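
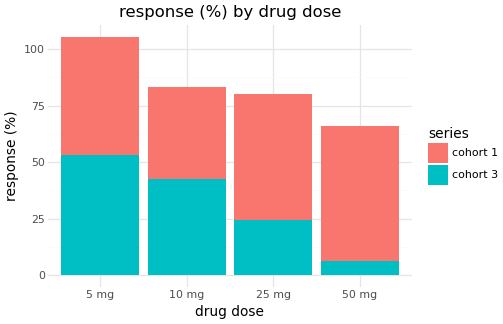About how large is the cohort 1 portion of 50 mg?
cohort 1 top ≈ 70, bottom ≈ 10; segment ≈ 60.

≈ 60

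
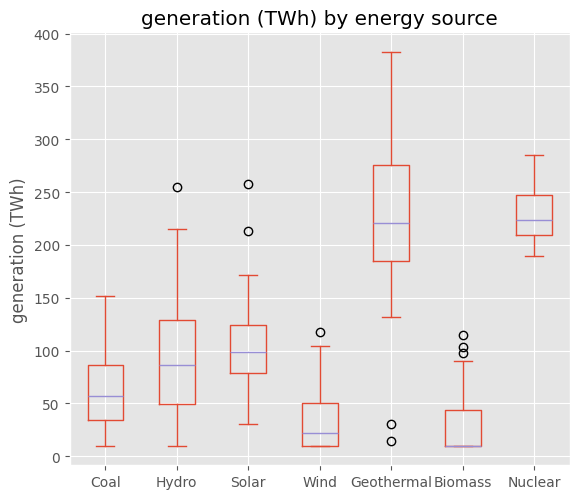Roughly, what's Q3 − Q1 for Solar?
≈ 40

Q3 ≈ 120, Q1 ≈ 80; IQR ≈ 40.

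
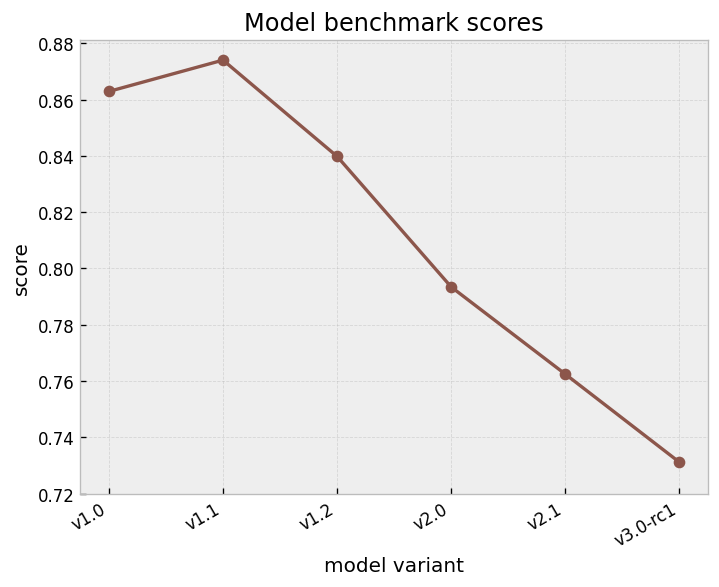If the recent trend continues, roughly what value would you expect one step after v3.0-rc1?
Last three: 0.80, 0.76, 0.74 → slope ≈ -0.03/step → next ≈ 0.71.

≈ 0.71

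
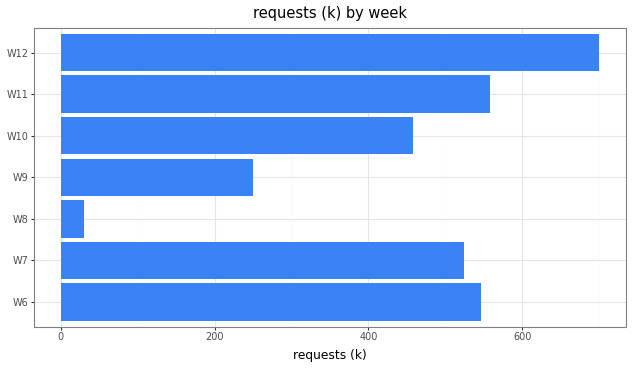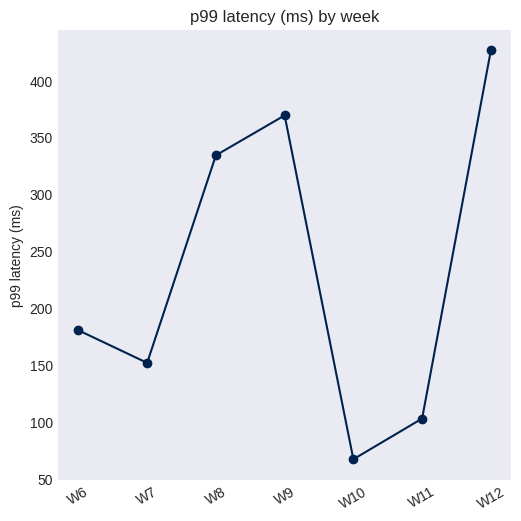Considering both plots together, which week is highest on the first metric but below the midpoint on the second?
Chart 2 median p99 latency (ms) ≈ 200; below-median weeks: W7, W10, W11. Among those, W11 has the highest requests (k) (≈ 600).

W11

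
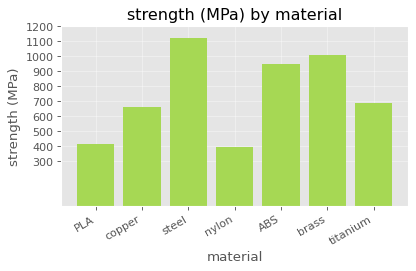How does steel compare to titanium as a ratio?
≈ 1.57×

steel ≈ 1100, titanium ≈ 700; 1100/700 ≈ 1.57.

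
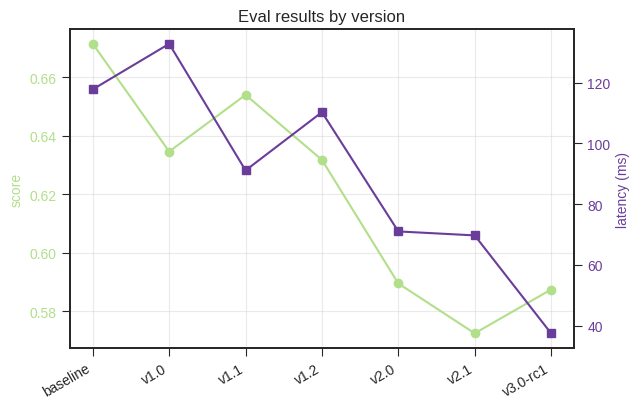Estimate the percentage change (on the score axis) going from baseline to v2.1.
≈ -14.9%

baseline ≈ 0.67, v2.1 ≈ 0.57; (0.57 − 0.67) / 0.67 ≈ -14.9%.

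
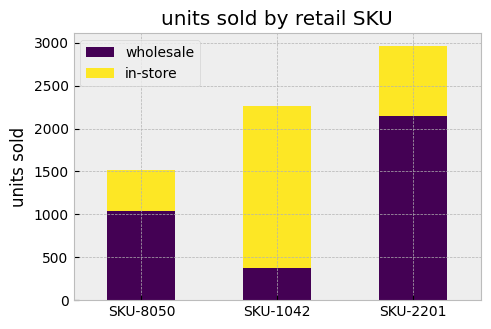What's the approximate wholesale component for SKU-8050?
≈ 1000

wholesale top ≈ 1000, bottom ≈ 0; segment ≈ 1000.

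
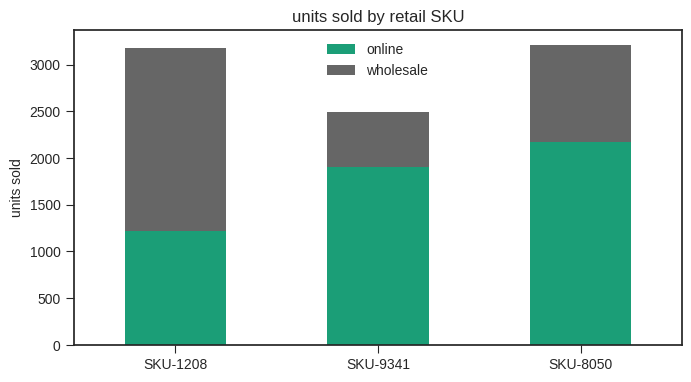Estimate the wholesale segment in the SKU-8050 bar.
wholesale top ≈ 3000, bottom ≈ 2000; segment ≈ 1000.

≈ 1000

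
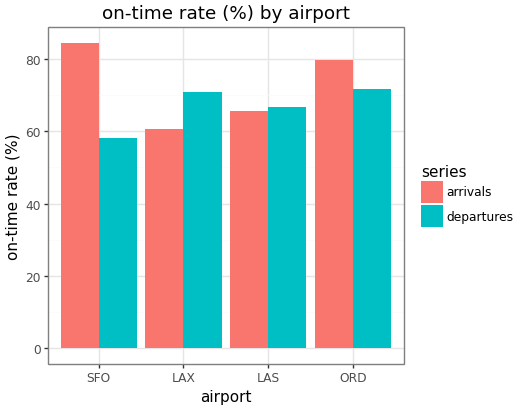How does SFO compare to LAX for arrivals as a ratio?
SFO ≈ 80, LAX ≈ 60; 80/60 ≈ 1.33.

≈ 1.33×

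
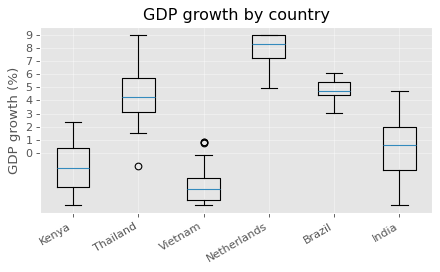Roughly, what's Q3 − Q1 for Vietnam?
Q3 ≈ -2, Q1 ≈ -4; IQR ≈ 2.

≈ 2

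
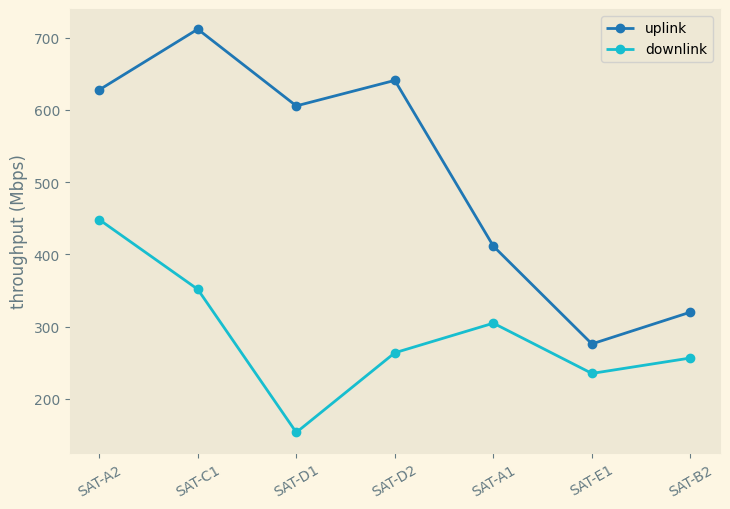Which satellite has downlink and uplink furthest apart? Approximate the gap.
SAT-D1: downlink ≈ 150, uplink ≈ 600 → gap ≈ 450. Next-largest (SAT-D2) is only ≈ 400.

SAT-D1, ≈ 450 Mbps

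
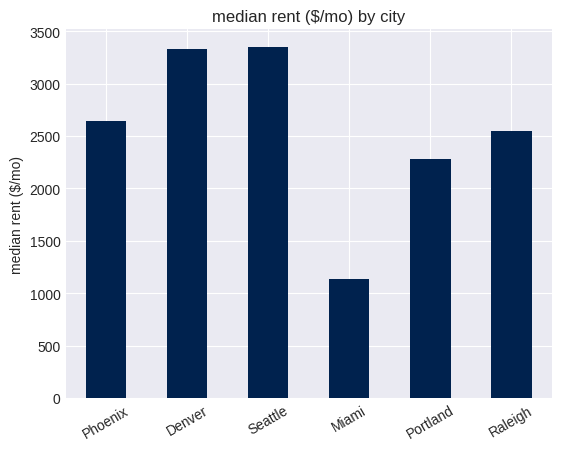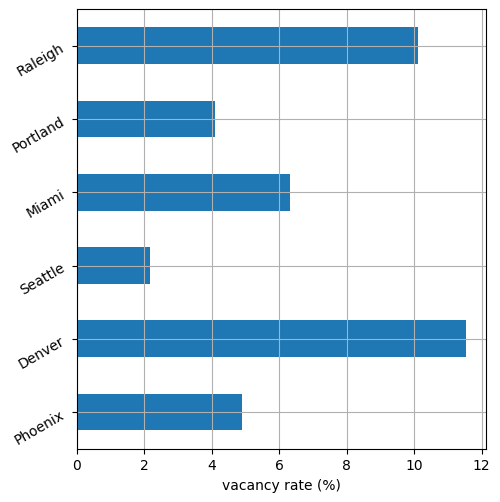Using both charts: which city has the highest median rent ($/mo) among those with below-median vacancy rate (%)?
Chart 2 median vacancy rate (%) ≈ 6; below-median cities: Phoenix, Seattle, Portland. Among those, Seattle has the highest median rent ($/mo) (≈ 3500).

Seattle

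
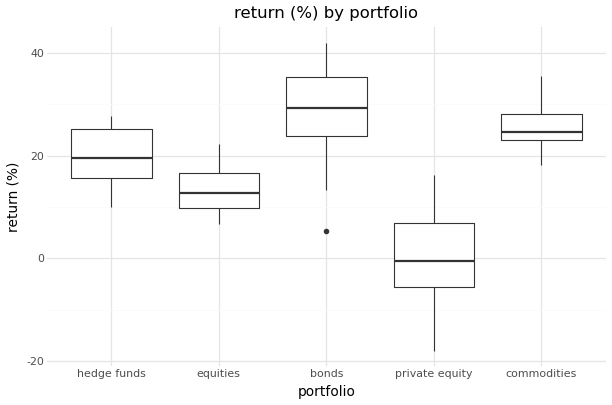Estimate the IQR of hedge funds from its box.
Q3 ≈ 25, Q1 ≈ 15; IQR ≈ 10.

≈ 10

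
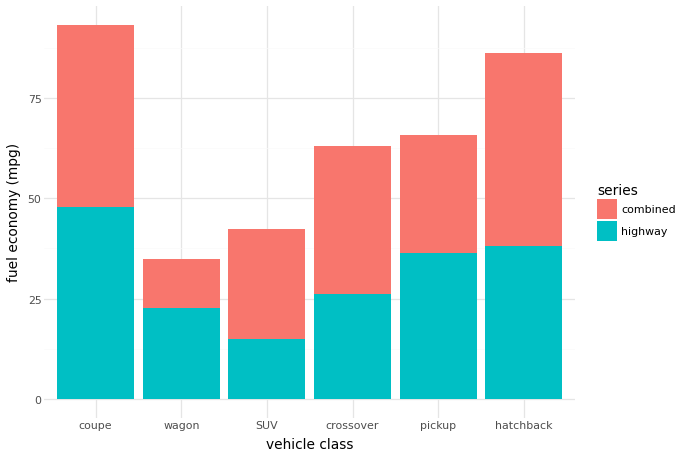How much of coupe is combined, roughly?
≈ 40

combined top ≈ 90, bottom ≈ 50; segment ≈ 40.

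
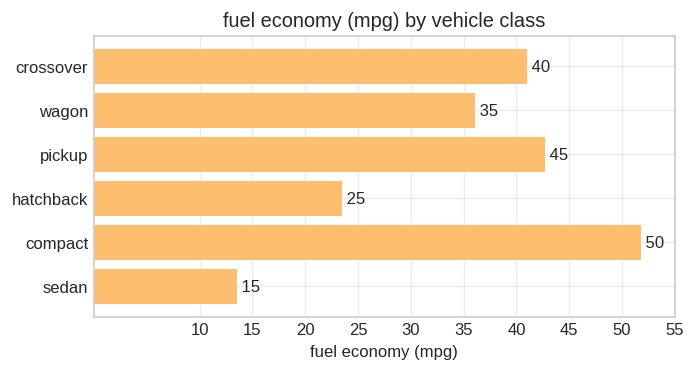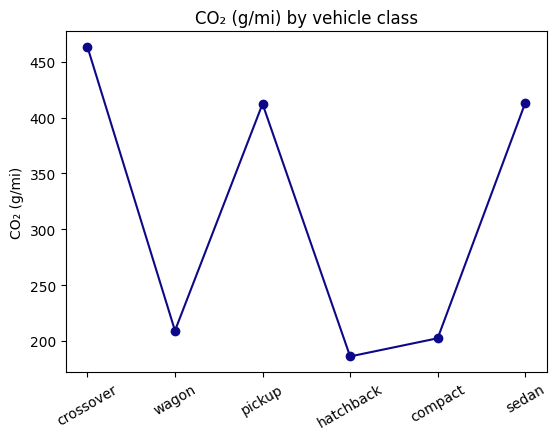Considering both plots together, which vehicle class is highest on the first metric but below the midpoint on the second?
compact

Chart 2 median CO₂ (g/mi) ≈ 300; below-median vehicle classes: wagon, hatchback, compact. Among those, compact has the highest fuel economy (mpg) (≈ 50).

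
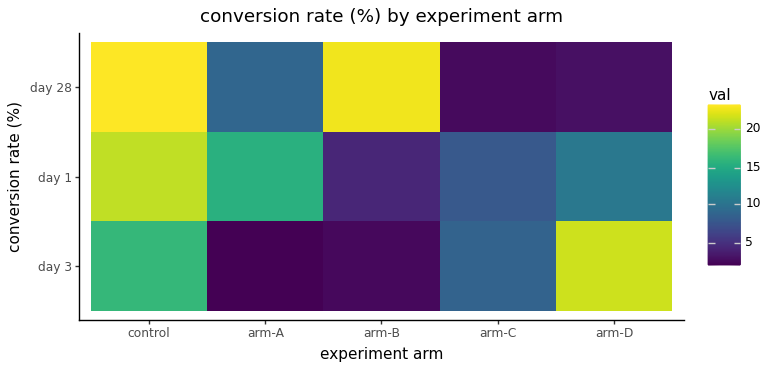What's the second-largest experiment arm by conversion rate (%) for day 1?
Top 3 for day 1: control ≈ 22, arm-A ≈ 16, arm-D ≈ 10.

arm-A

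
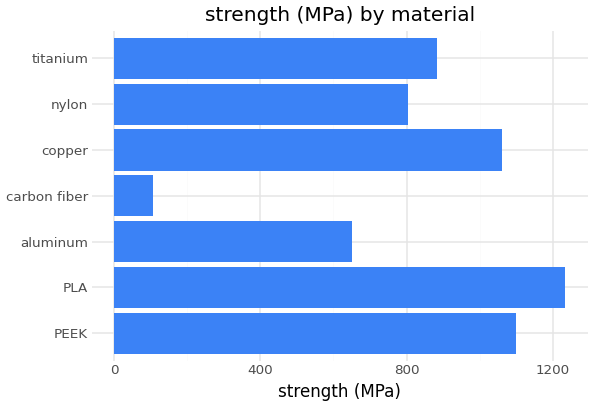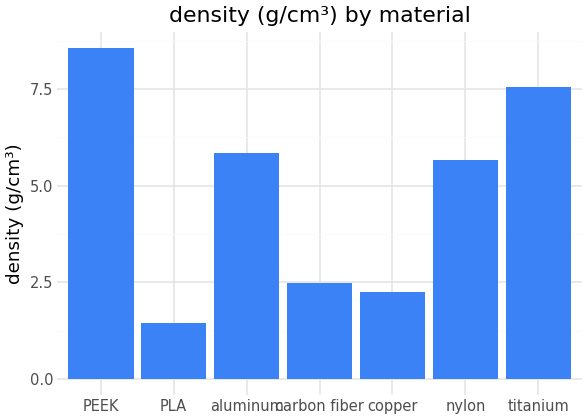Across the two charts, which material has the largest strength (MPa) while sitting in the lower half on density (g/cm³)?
Chart 2 median density (g/cm³) ≈ 6; below-median materials: PLA, carbon fiber, copper. Among those, PLA has the highest strength (MPa) (≈ 1200).

PLA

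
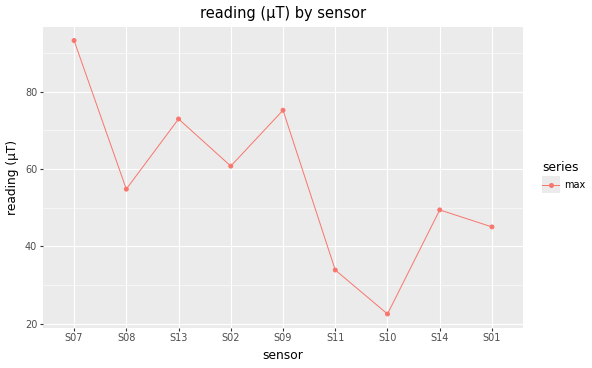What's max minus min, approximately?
≈ 70

Max S07 ≈ 90, min S10 ≈ 20; range ≈ 70.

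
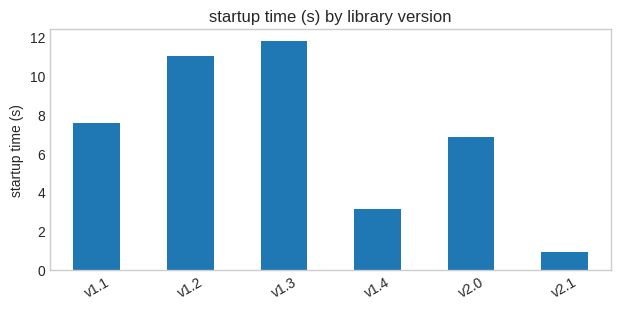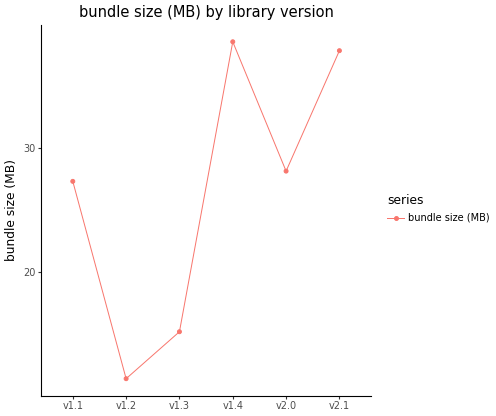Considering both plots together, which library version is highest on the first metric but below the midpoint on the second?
v1.3

Chart 2 median bundle size (MB) ≈ 30; below-median library versions: v1.1, v1.2, v1.3. Among those, v1.3 has the highest startup time (s) (≈ 12).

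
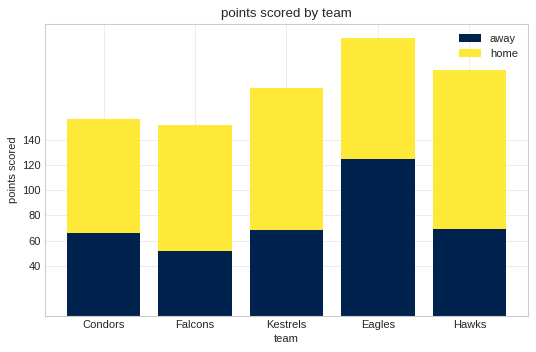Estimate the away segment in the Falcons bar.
≈ 60

away top ≈ 60, bottom ≈ 0; segment ≈ 60.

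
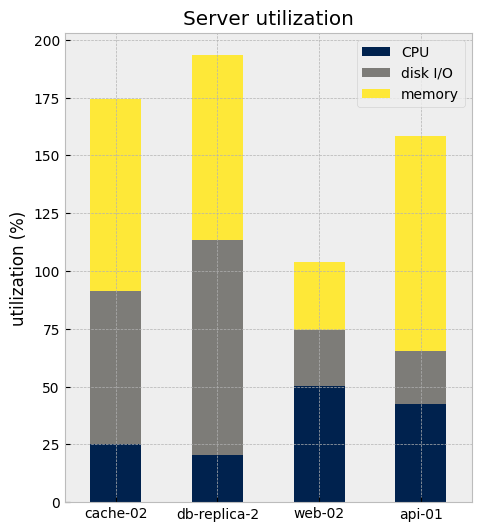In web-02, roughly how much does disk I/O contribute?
≈ 20

disk I/O top ≈ 80, bottom ≈ 60; segment ≈ 20.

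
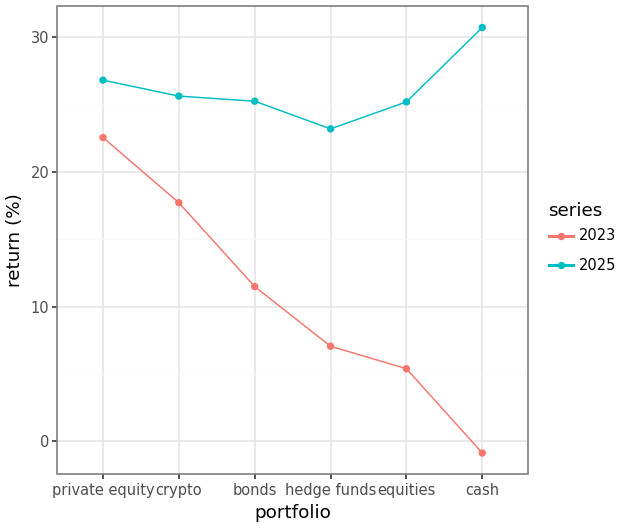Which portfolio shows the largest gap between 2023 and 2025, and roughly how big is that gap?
cash: 2023 ≈ 0, 2025 ≈ 30 → gap ≈ 30. Next-largest (equities) is only ≈ 20.

cash, ≈ 30 %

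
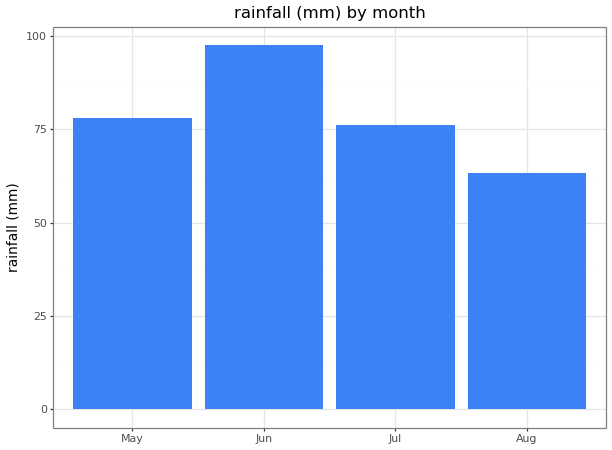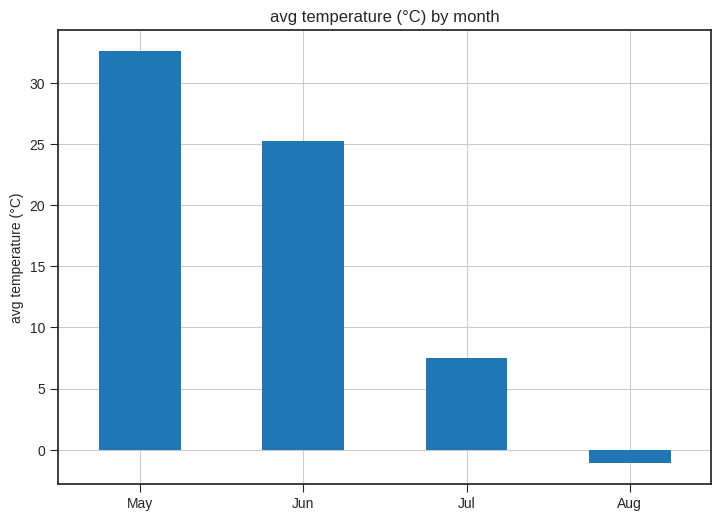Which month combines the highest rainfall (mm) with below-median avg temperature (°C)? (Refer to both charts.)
Jul

Chart 2 median avg temperature (°C) ≈ 15; below-median months: Jul, Aug. Among those, Jul has the highest rainfall (mm) (≈ 80).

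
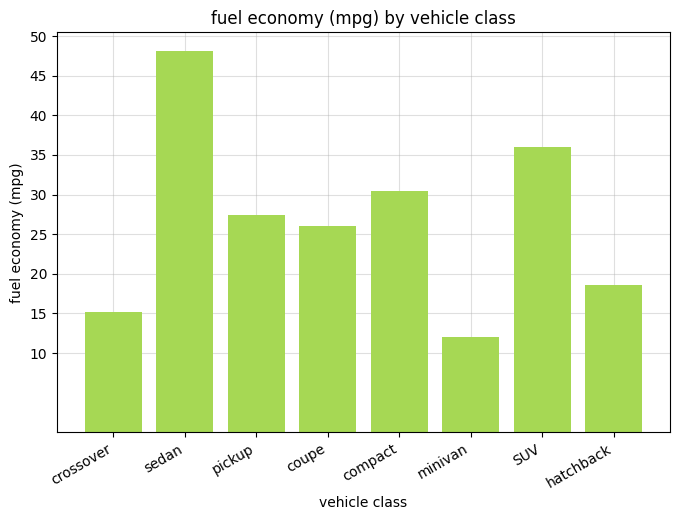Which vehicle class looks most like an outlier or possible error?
sedan

sedan ≈ 50; the rest sit between ≈ 10 and ≈ 35.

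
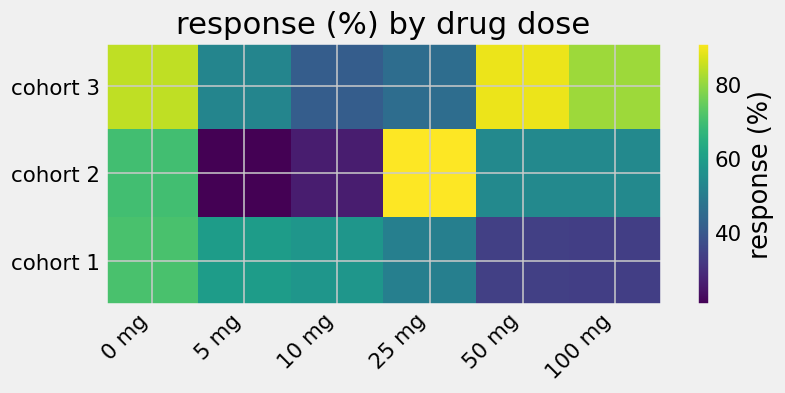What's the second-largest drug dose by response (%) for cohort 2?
Top 3 for cohort 2: 25 mg ≈ 90, 0 mg ≈ 70, 50 mg ≈ 50.

0 mg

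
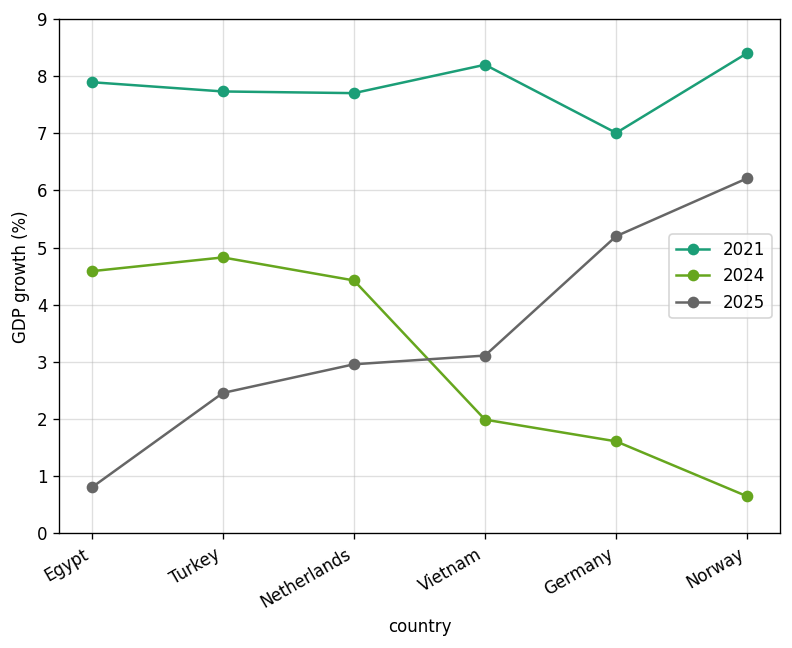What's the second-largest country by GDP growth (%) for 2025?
Top 3 for 2025: Norway ≈ 6, Germany ≈ 5, Vietnam ≈ 3.

Germany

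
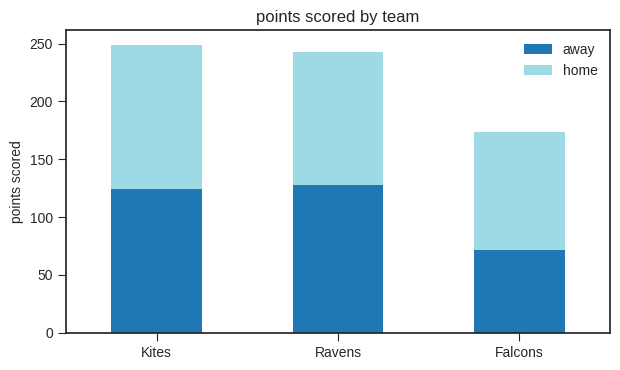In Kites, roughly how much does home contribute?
≈ 125

home top ≈ 250, bottom ≈ 125; segment ≈ 125.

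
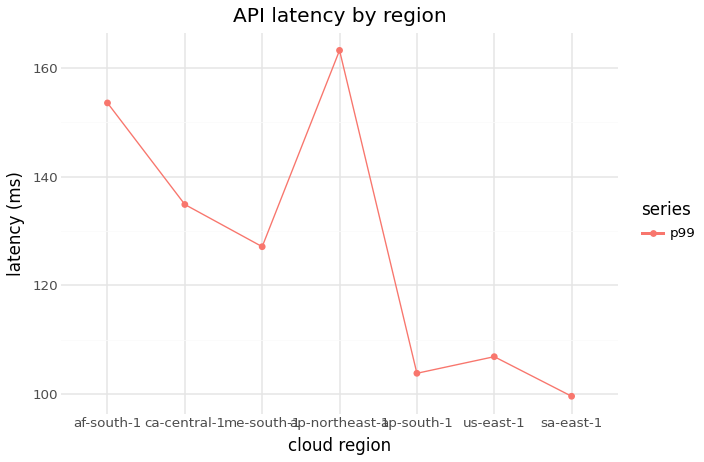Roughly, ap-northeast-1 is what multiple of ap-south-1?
≈ 1.6×

ap-northeast-1 ≈ 160, ap-south-1 ≈ 100; 160/100 ≈ 1.6.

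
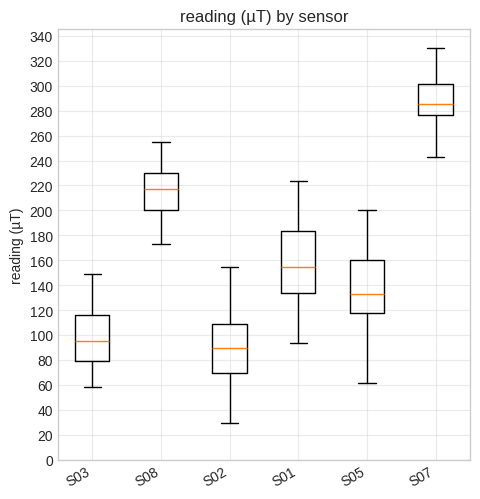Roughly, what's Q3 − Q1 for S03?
≈ 40

Q3 ≈ 120, Q1 ≈ 80; IQR ≈ 40.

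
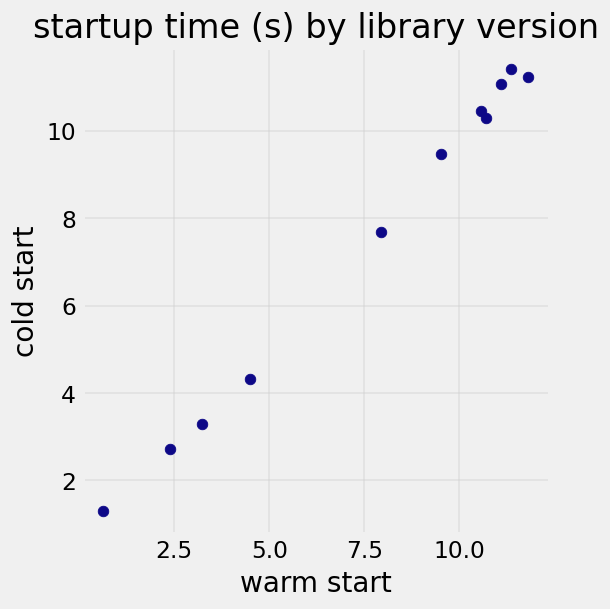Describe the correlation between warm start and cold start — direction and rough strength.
positive, strong

Points are positively correlated; strong (|r| ≈ 1.0).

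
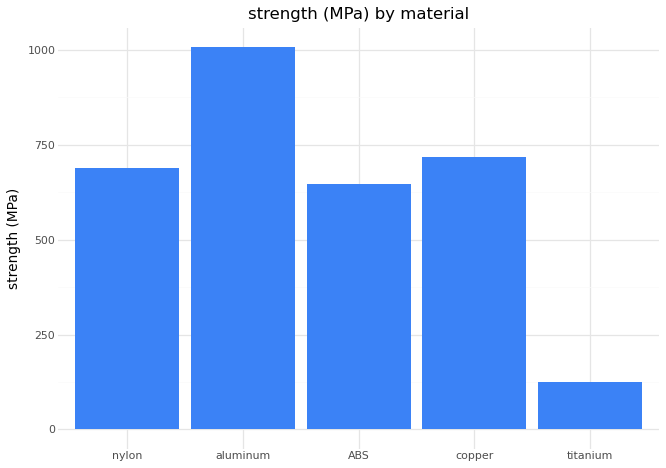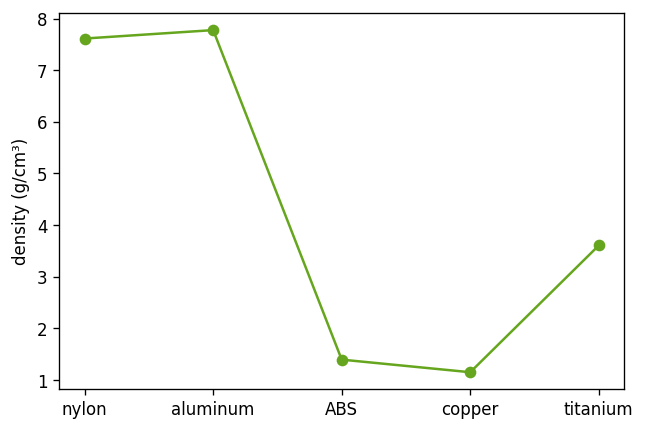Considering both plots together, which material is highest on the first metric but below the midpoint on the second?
Chart 2 median density (g/cm³) ≈ 4; below-median materials: ABS, copper. Among those, copper has the highest strength (MPa) (≈ 700).

copper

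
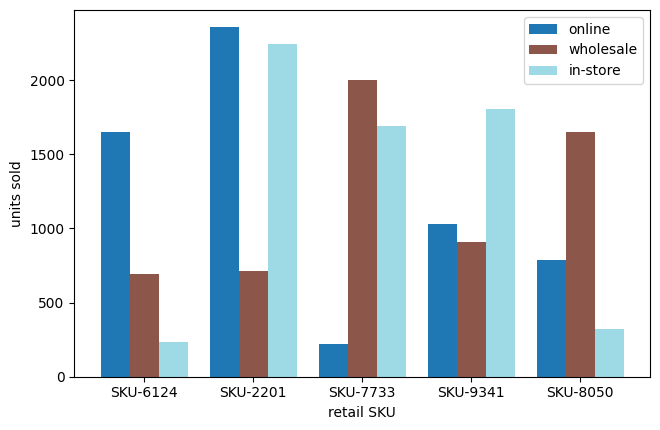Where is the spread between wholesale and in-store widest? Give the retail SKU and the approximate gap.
SKU-2201, ≈ 1400

SKU-2201: wholesale ≈ 800, in-store ≈ 2200 → gap ≈ 1400. Next-largest (SKU-8050) is only ≈ 1200.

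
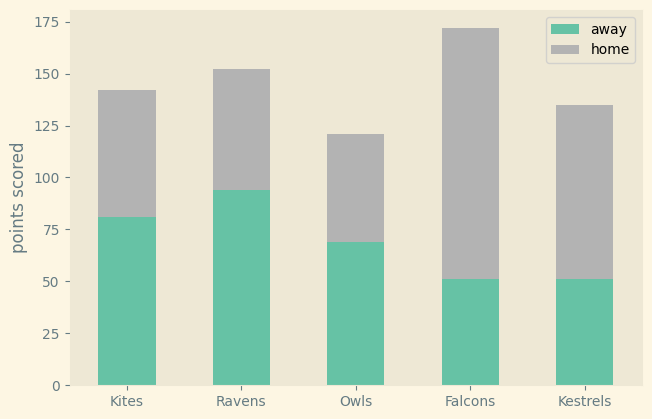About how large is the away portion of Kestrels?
≈ 60

away top ≈ 60, bottom ≈ 0; segment ≈ 60.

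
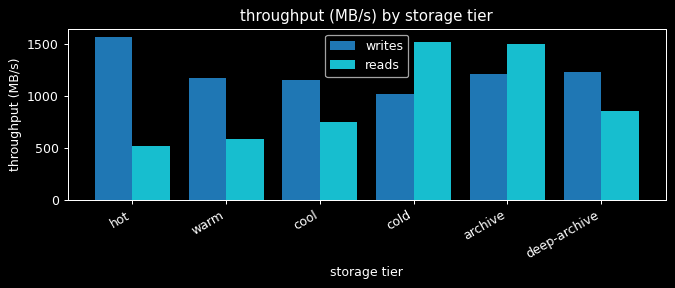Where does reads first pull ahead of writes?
cold

cool: reads ≈ 800 vs writes ≈ 1200 (not yet); cold: reads ≈ 1600 vs writes ≈ 1000 (first crossover).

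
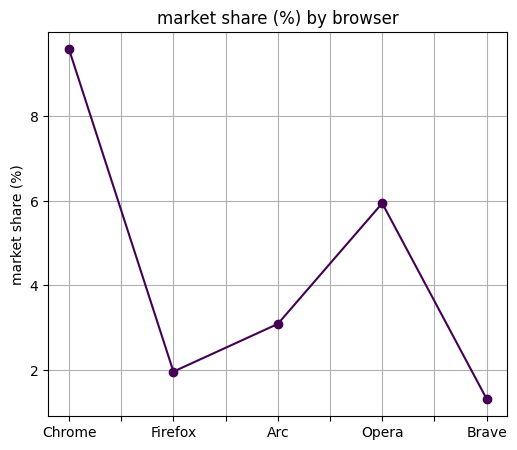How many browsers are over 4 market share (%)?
Above 4: Chrome, Opera.

2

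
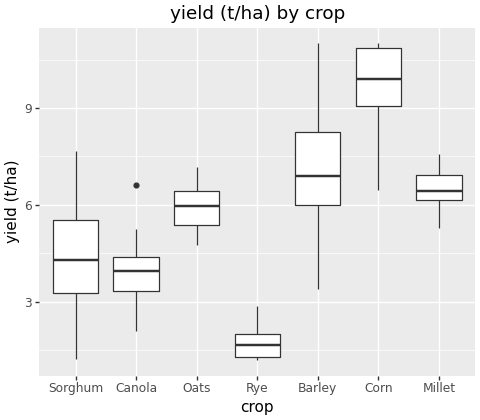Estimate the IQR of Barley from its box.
≈ 2

Q3 ≈ 8, Q1 ≈ 6; IQR ≈ 2.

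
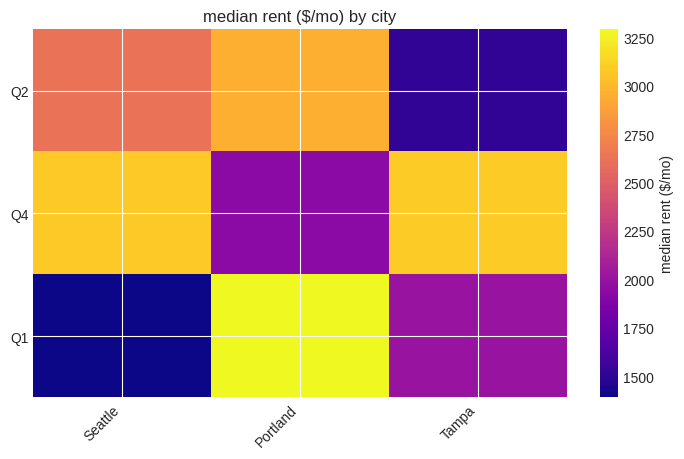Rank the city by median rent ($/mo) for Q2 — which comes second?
Top 3 for Q2: Portland ≈ 3000, Seattle ≈ 2600, Tampa ≈ 1600.

Seattle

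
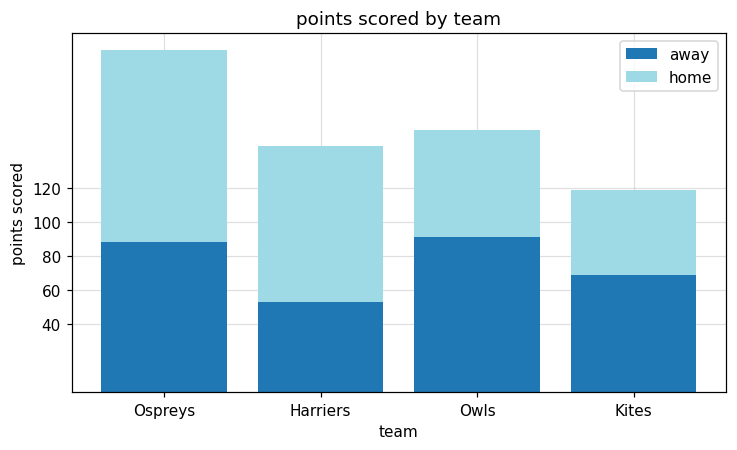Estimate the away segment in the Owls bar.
away top ≈ 100, bottom ≈ 0; segment ≈ 100.

≈ 100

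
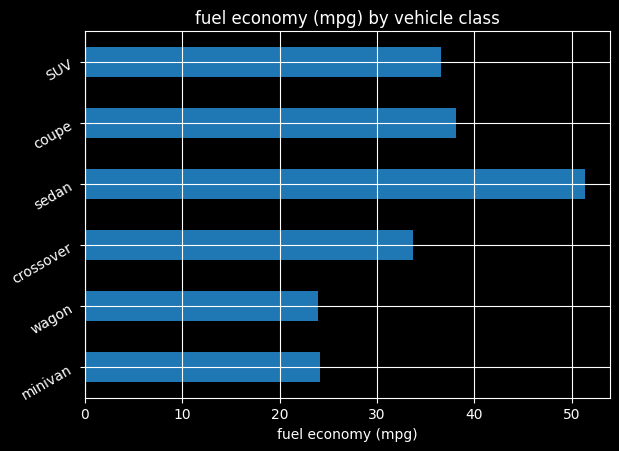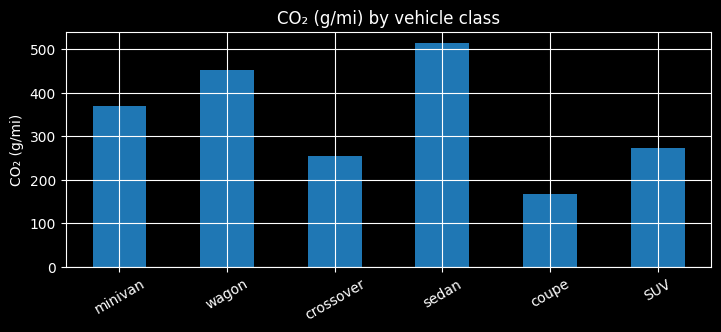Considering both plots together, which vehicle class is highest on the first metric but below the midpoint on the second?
Chart 2 median CO₂ (g/mi) ≈ 300; below-median vehicle classes: crossover, coupe, SUV. Among those, coupe has the highest fuel economy (mpg) (≈ 40).

coupe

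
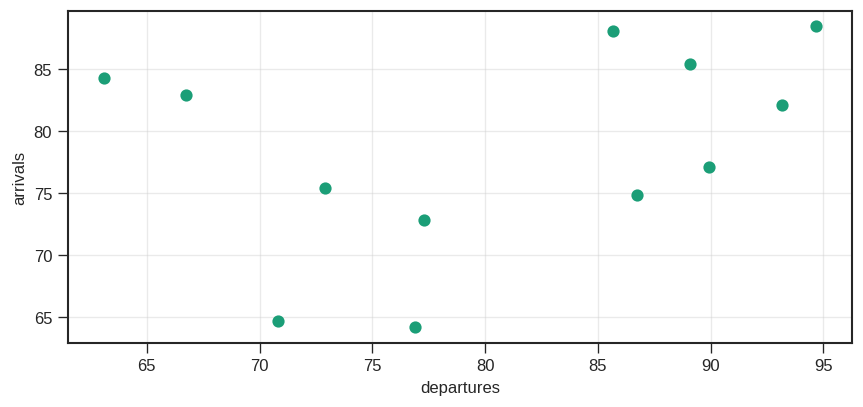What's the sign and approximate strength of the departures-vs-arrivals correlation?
positive, weak

Points are positively correlated; weak (|r| ≈ 0.3).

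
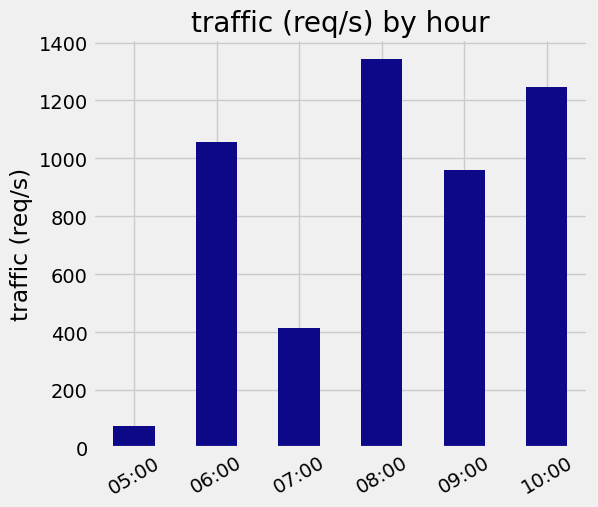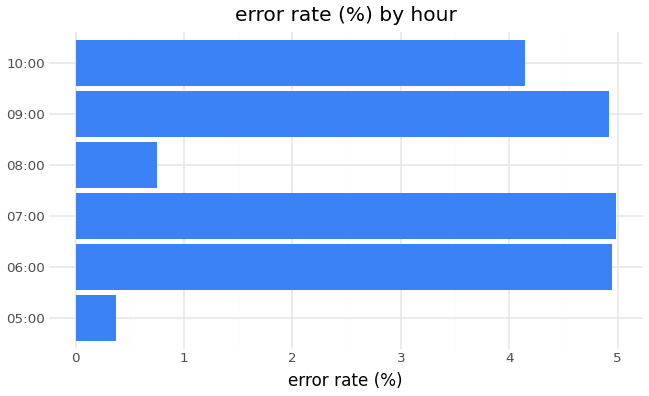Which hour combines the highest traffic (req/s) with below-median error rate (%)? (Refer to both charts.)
08:00

Chart 2 median error rate (%) ≈ 4.5; below-median hours: 05:00, 08:00, 10:00. Among those, 08:00 has the highest traffic (req/s) (≈ 1400).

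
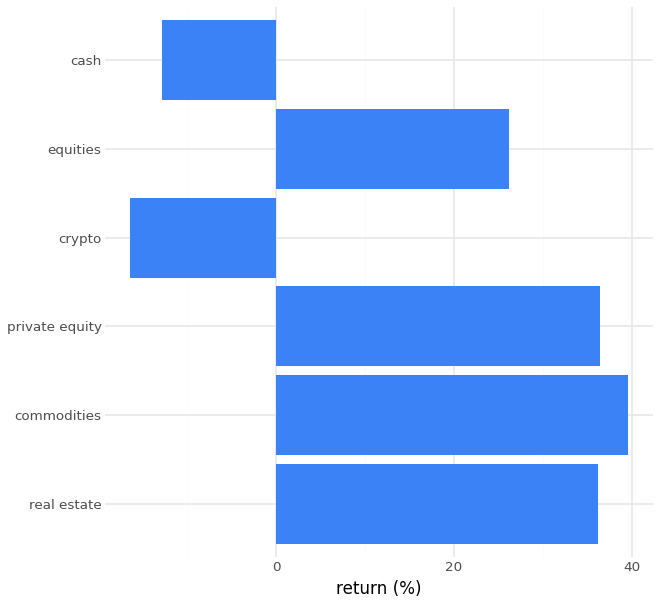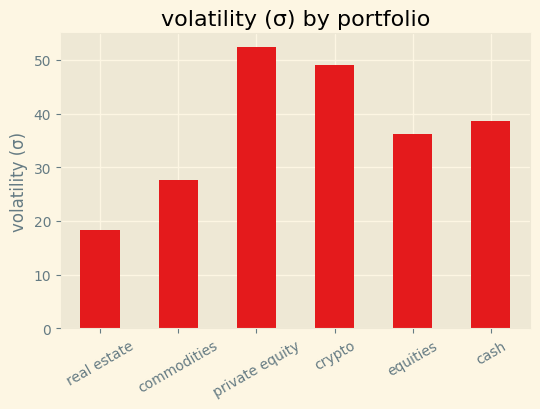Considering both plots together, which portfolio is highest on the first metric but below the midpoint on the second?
commodities

Chart 2 median volatility (σ) ≈ 35; below-median portfolios: real estate, commodities, equities. Among those, commodities has the highest return (%) (≈ 40).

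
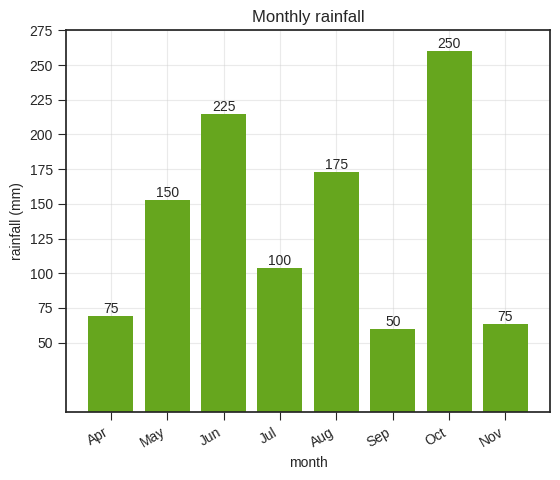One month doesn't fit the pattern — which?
Oct

Oct ≈ 250; the rest sit between ≈ 50 and ≈ 225.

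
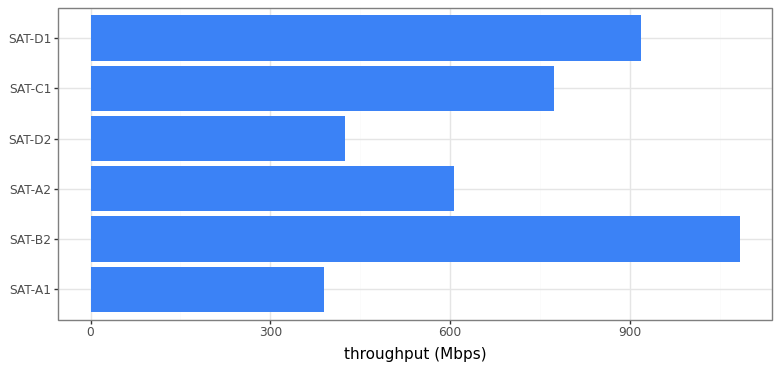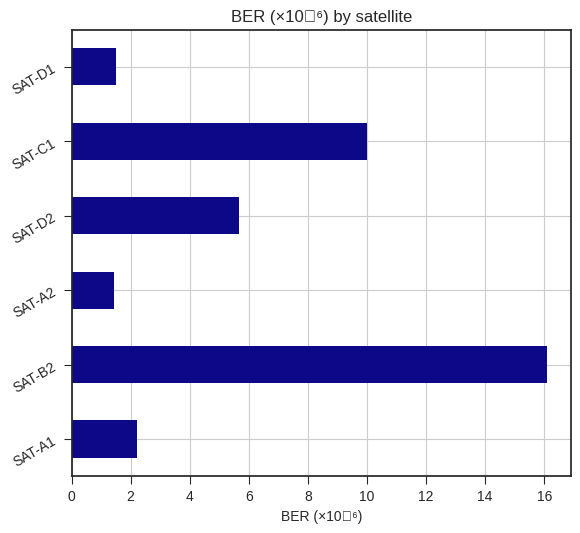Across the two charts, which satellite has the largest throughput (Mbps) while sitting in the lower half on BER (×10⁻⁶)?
SAT-D1

Chart 2 median BER (×10⁻⁶) ≈ 4; below-median satellites: SAT-A1, SAT-A2, SAT-D1. Among those, SAT-D1 has the highest throughput (Mbps) (≈ 900).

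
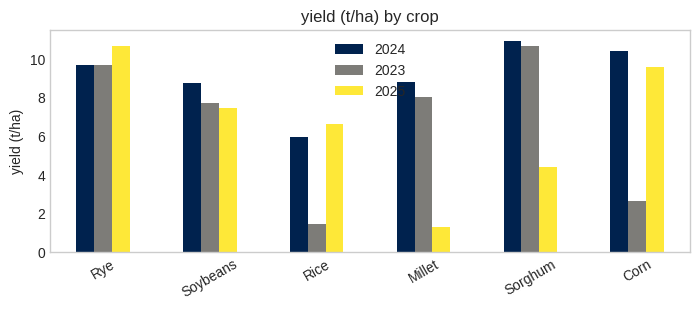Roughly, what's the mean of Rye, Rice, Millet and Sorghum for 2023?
(10 + 1 + 8 + 11) / 4 ≈ 8.

≈ 8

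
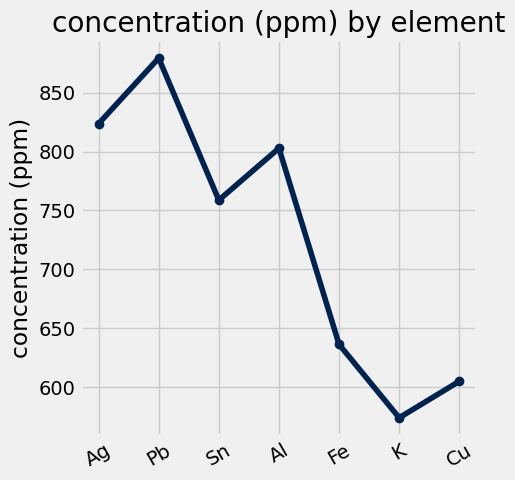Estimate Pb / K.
Pb ≈ 900, K ≈ 550; 900/550 ≈ 1.64.

≈ 1.64×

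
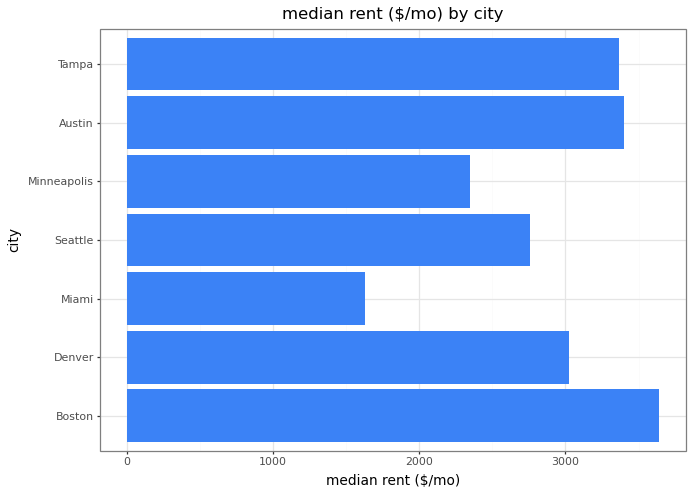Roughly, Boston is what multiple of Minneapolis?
Boston ≈ 3500, Minneapolis ≈ 2500; 3500/2500 ≈ 1.4.

≈ 1.4×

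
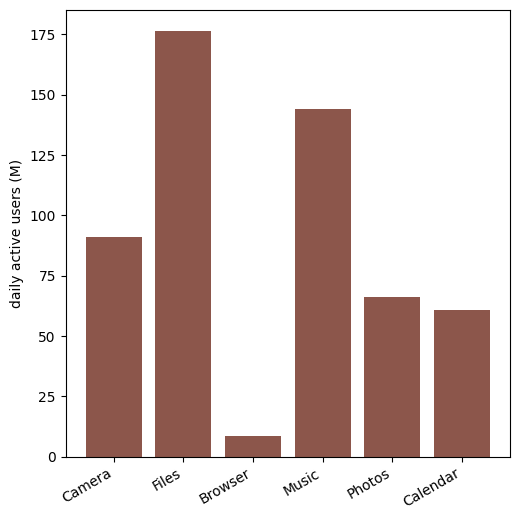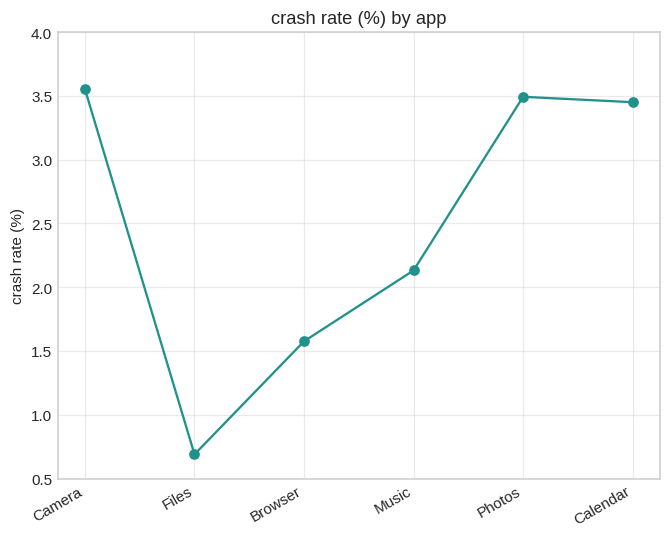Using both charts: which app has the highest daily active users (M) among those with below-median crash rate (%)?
Files

Chart 2 median crash rate (%) ≈ 3; below-median apps: Files, Browser, Music. Among those, Files has the highest daily active users (M) (≈ 180).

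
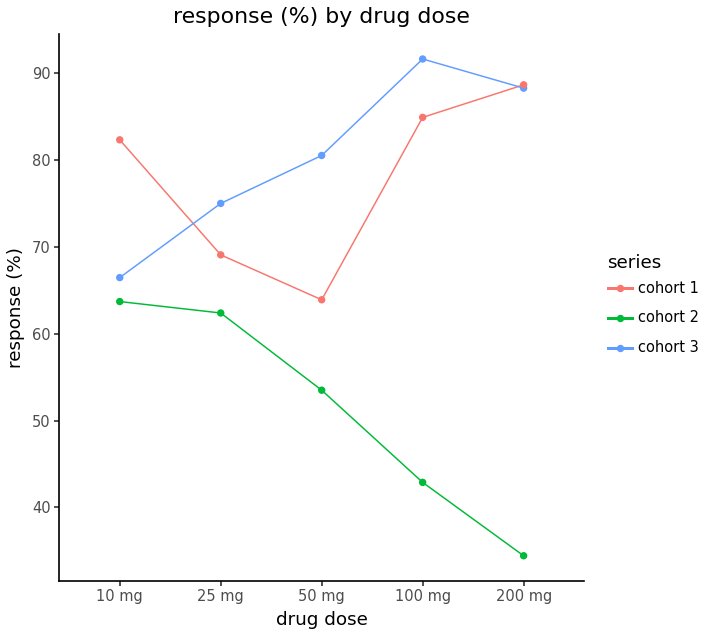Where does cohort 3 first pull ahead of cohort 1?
25 mg

10 mg: cohort 3 ≈ 65 vs cohort 1 ≈ 80 (not yet); 25 mg: cohort 3 ≈ 75 vs cohort 1 ≈ 70 (first crossover).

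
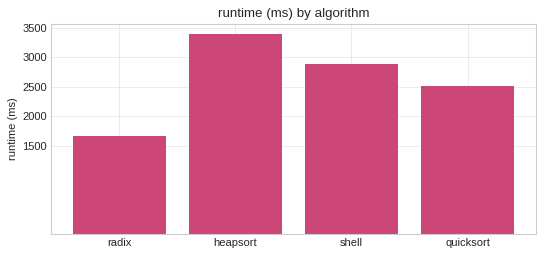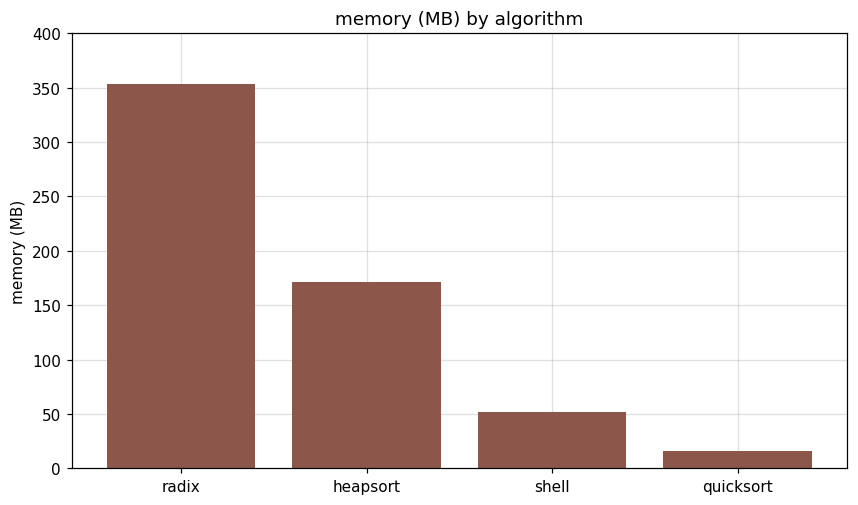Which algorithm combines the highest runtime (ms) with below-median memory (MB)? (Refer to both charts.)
Chart 2 median memory (MB) ≈ 100; below-median algorithms: shell, quicksort. Among those, shell has the highest runtime (ms) (≈ 3000).

shell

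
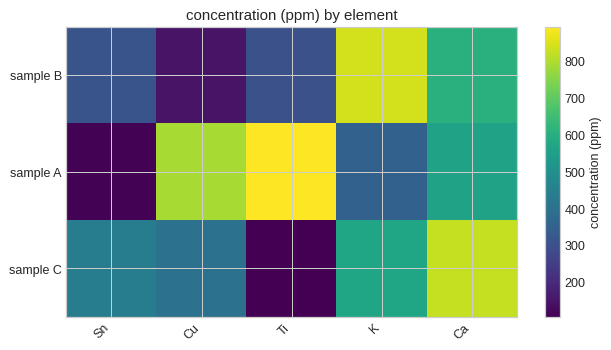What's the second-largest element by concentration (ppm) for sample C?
K

Top 3 for sample C: Ca ≈ 800, K ≈ 600, Sn ≈ 400.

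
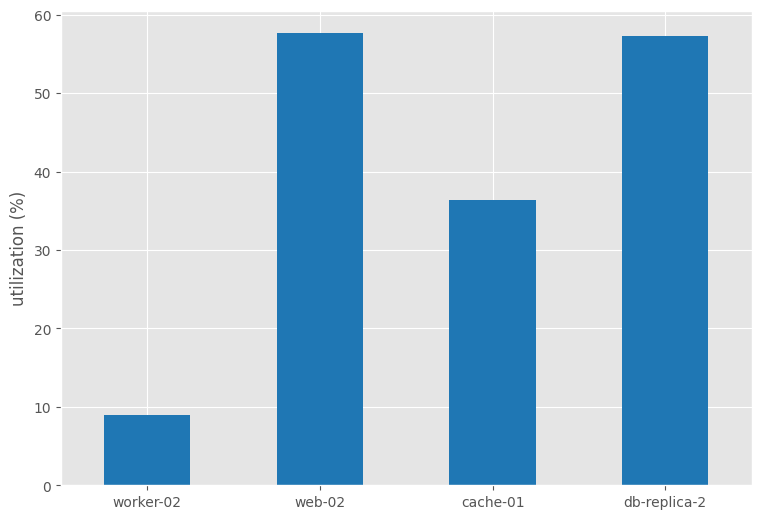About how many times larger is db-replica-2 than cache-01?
≈ 1.57×

db-replica-2 ≈ 55, cache-01 ≈ 35; 55/35 ≈ 1.57.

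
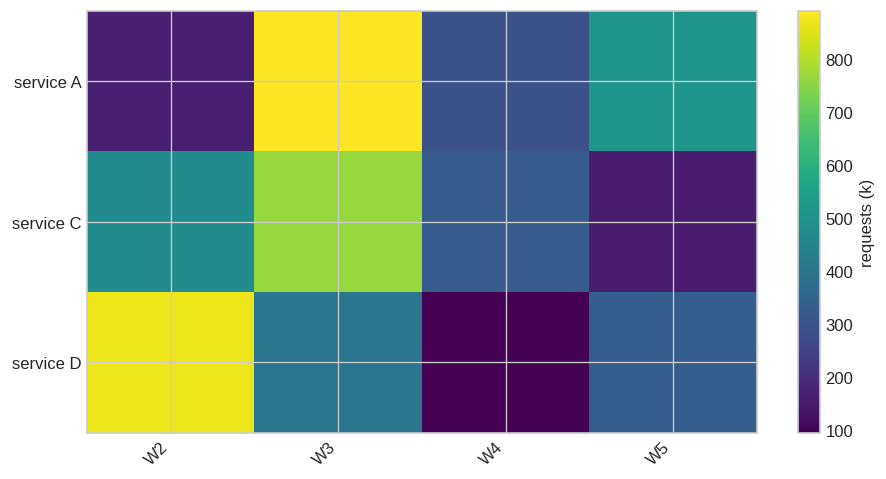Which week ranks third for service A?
Top 4 for service A: W3 ≈ 900, W5 ≈ 500, W4 ≈ 300, W2 ≈ 200.

W4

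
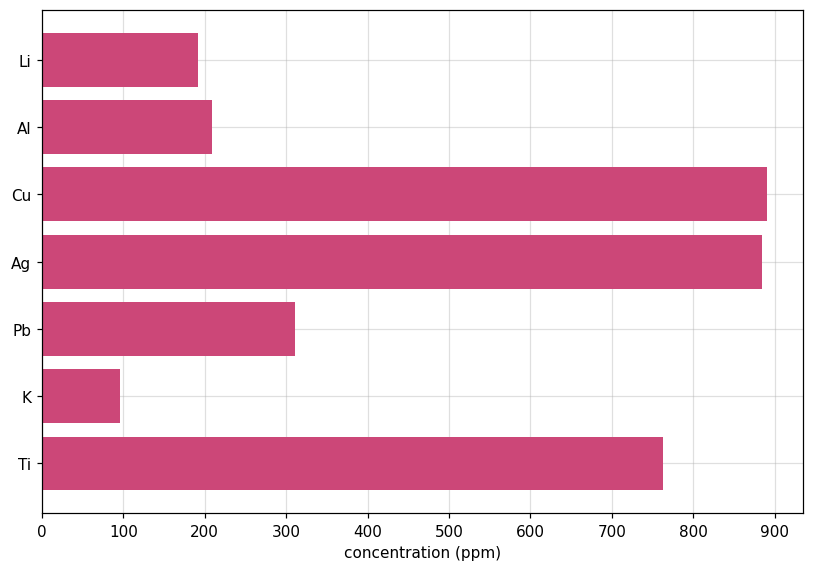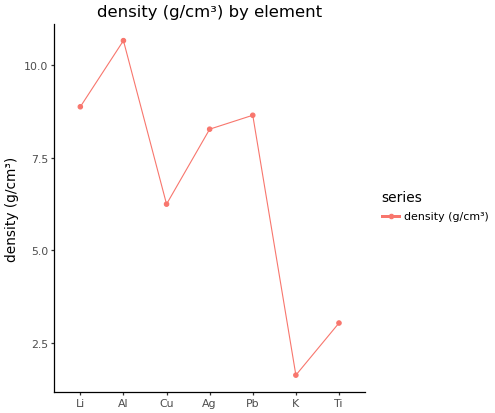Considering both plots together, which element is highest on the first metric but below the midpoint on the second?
Cu

Chart 2 median density (g/cm³) ≈ 8; below-median elements: Cu, K, Ti. Among those, Cu has the highest concentration (ppm) (≈ 900).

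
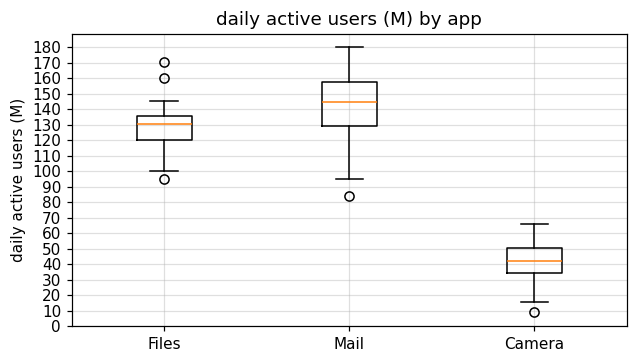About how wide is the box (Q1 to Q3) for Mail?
Q3 ≈ 160, Q1 ≈ 130; IQR ≈ 30.

≈ 30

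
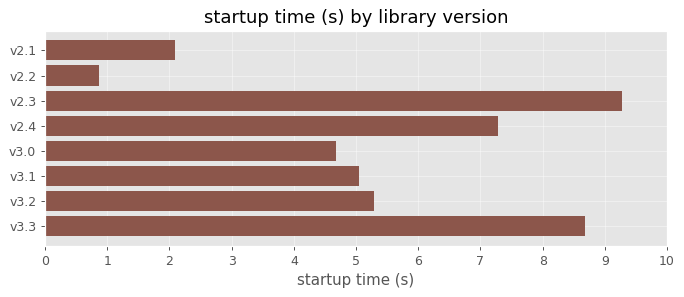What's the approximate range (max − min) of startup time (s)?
Max v2.3 ≈ 9, min v2.2 ≈ 1; range ≈ 8.

≈ 8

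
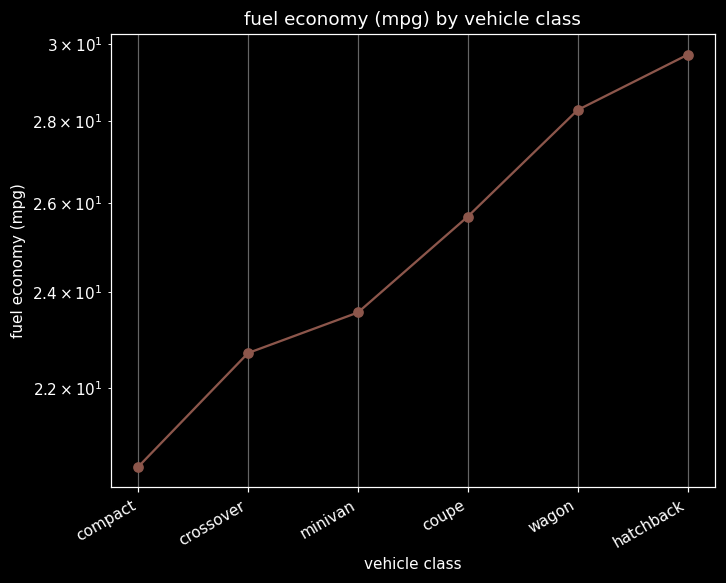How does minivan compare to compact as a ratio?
minivan ≈ 24, compact ≈ 20; 24/20 ≈ 1.2.

≈ 1.2×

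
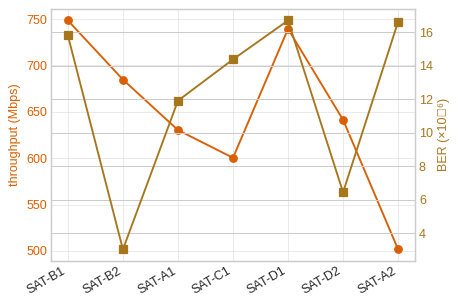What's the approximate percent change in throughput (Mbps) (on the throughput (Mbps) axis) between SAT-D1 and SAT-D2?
SAT-D1 ≈ 750, SAT-D2 ≈ 650; (650 − 750) / 750 ≈ -13.3%.

≈ -13.3%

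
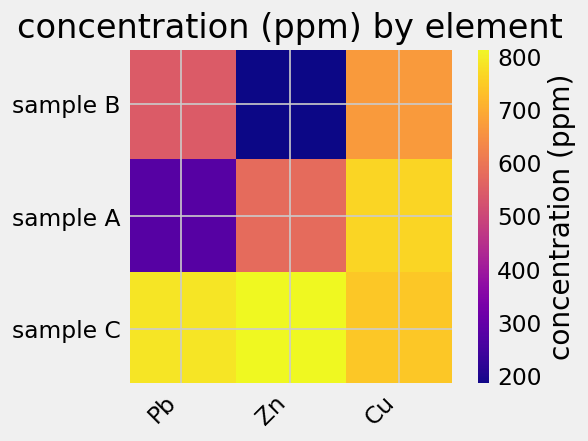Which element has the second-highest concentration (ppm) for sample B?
Pb

Top 3 for sample B: Cu ≈ 700, Pb ≈ 500, Zn ≈ 200.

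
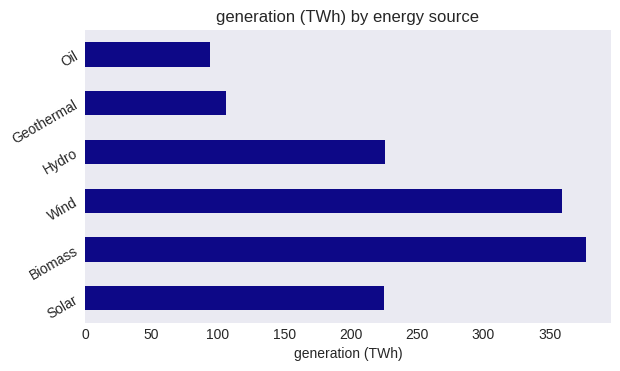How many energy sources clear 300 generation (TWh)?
2

Above 300: Biomass, Wind.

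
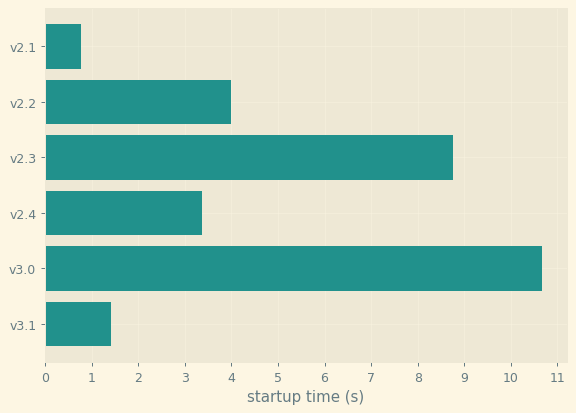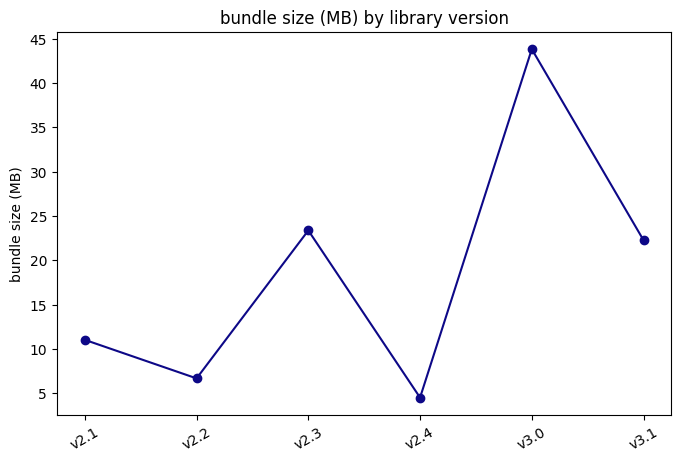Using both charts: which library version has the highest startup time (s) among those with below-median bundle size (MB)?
Chart 2 median bundle size (MB) ≈ 15; below-median library versions: v2.1, v2.2, v2.4. Among those, v2.2 has the highest startup time (s) (≈ 4).

v2.2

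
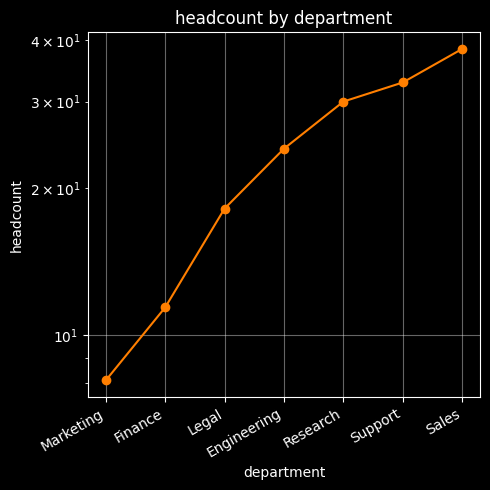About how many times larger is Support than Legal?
≈ 1.75×

Support ≈ 35, Legal ≈ 20; 35/20 ≈ 1.75.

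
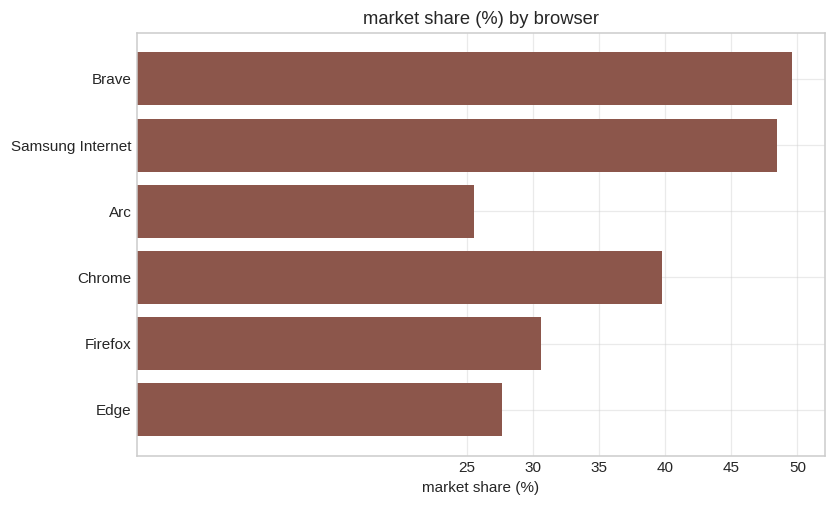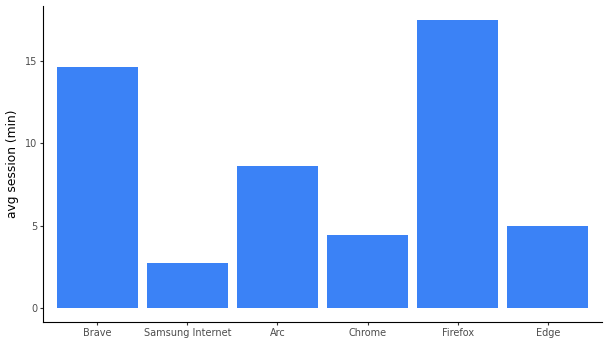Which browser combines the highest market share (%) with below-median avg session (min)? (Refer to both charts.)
Chart 2 median avg session (min) ≈ 6; below-median browsers: Samsung Internet, Chrome, Edge. Among those, Samsung Internet has the highest market share (%) (≈ 50).

Samsung Internet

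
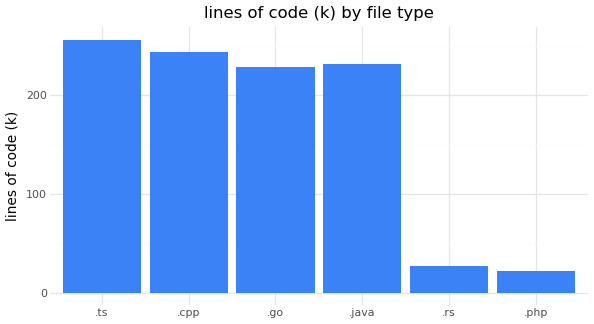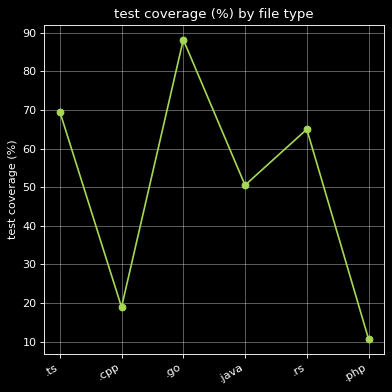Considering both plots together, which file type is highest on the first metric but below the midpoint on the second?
.cpp

Chart 2 median test coverage (%) ≈ 60; below-median file types: .cpp, .java, .php. Among those, .cpp has the highest lines of code (k) (≈ 250).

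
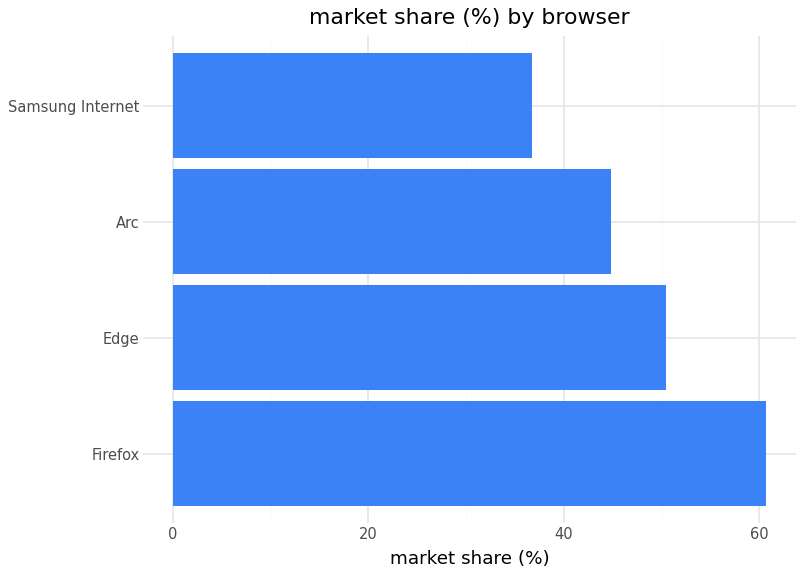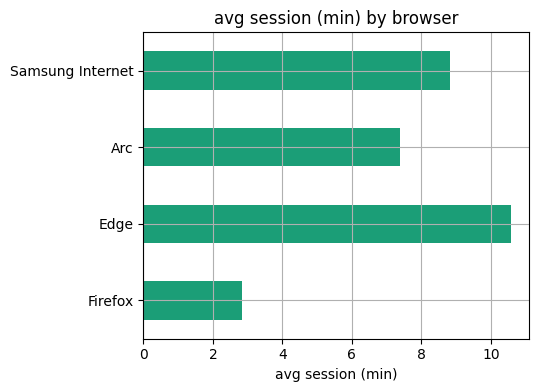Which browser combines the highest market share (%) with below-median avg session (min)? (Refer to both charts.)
Chart 2 median avg session (min) ≈ 8; below-median browsers: Firefox, Arc. Among those, Firefox has the highest market share (%) (≈ 60).

Firefox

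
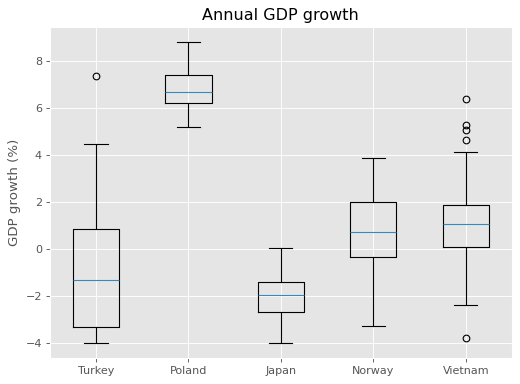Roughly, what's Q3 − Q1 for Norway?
Q3 ≈ 2, Q1 ≈ 0; IQR ≈ 2.

≈ 2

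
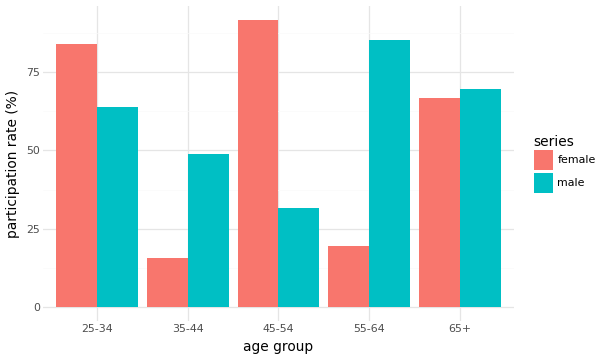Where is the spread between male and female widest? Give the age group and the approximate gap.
55-64, ≈ 70 %

55-64: male ≈ 90, female ≈ 20 → gap ≈ 70. Next-largest (45-54) is only ≈ 60.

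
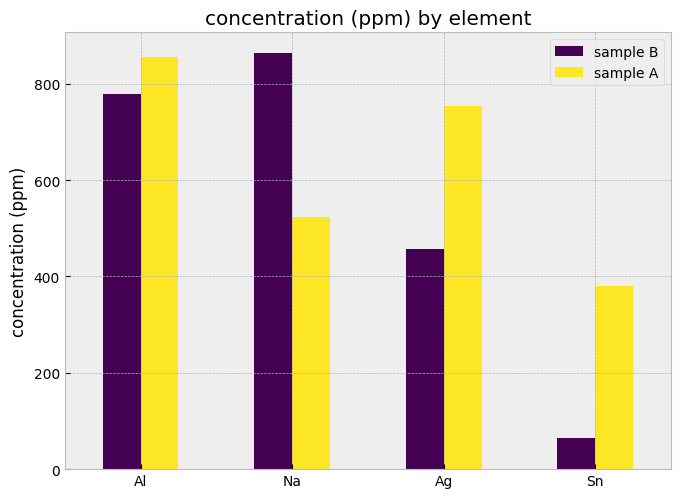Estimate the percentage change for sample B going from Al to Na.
Al ≈ 800, Na ≈ 900; (900 − 800) / 800 ≈ +12.5%.

≈ +12.5%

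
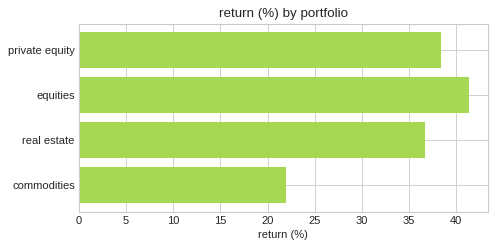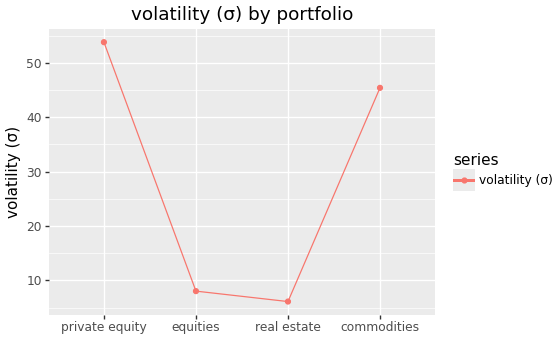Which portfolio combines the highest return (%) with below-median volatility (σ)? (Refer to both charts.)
equities

Chart 2 median volatility (σ) ≈ 25; below-median portfolios: equities, real estate. Among those, equities has the highest return (%) (≈ 40).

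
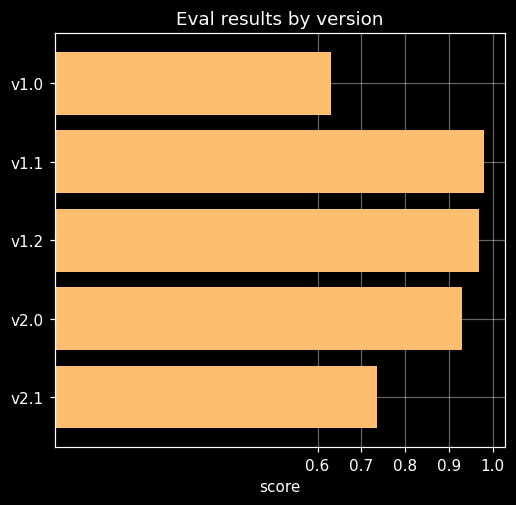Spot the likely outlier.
v1.0

v1.0 ≈ 0.6; the rest sit between ≈ 0.7 and ≈ 1.0.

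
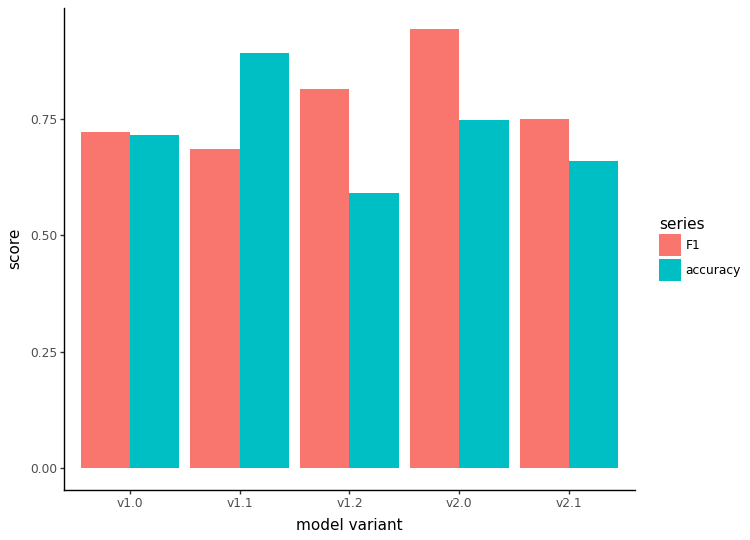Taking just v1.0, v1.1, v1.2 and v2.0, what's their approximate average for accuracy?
(0.7 + 0.9 + 0.6 + 0.7) / 4 ≈ 0.73.

≈ 0.73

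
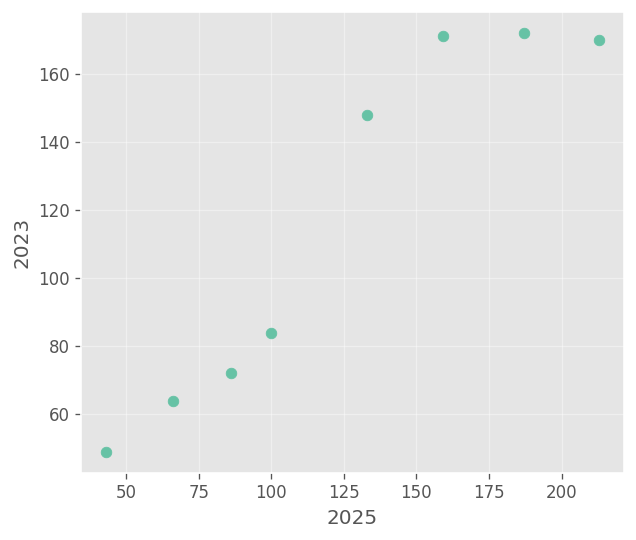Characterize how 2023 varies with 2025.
Points are positively correlated; strong (|r| ≈ 0.9).

positive, strong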